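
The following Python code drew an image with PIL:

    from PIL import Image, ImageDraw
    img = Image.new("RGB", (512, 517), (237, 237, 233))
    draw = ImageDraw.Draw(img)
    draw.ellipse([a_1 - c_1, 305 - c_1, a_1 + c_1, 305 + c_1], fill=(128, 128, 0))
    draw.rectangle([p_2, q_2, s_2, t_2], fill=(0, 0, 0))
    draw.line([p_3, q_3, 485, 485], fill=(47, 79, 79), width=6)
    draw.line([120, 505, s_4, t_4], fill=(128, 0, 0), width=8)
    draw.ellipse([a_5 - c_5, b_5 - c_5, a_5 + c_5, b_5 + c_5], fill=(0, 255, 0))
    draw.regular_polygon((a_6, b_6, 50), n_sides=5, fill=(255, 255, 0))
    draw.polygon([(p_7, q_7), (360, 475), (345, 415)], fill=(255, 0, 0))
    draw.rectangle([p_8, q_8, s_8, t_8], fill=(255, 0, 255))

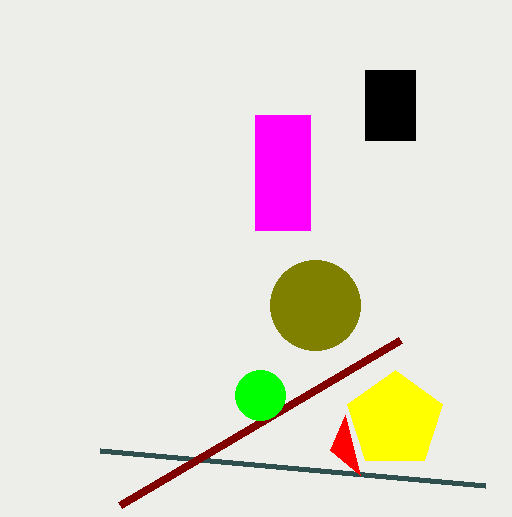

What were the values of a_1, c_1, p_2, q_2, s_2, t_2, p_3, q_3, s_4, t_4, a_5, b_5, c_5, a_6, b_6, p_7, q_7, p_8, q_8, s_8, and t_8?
a_1 = 315, c_1 = 45, p_2 = 365, q_2 = 70, s_2 = 415, t_2 = 140, p_3 = 100, q_3 = 450, s_4 = 400, t_4 = 340, a_5 = 260, b_5 = 395, c_5 = 25, a_6 = 395, b_6 = 420, p_7 = 330, q_7 = 450, p_8 = 255, q_8 = 115, s_8 = 310, t_8 = 230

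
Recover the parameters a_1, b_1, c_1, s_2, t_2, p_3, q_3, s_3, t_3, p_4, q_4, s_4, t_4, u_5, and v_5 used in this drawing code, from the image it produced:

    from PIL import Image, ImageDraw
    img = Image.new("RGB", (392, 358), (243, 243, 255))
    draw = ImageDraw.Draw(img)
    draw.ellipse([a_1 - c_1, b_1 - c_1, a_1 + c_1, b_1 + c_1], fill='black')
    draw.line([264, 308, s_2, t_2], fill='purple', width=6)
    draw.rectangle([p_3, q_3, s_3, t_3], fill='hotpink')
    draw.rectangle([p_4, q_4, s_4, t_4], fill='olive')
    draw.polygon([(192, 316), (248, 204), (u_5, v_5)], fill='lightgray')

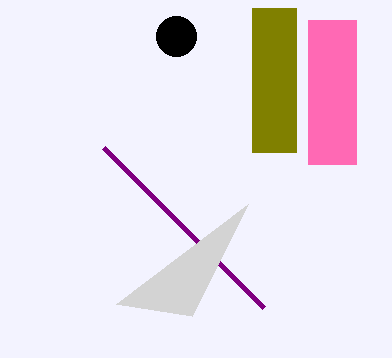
a_1 = 176; b_1 = 36; c_1 = 20; s_2 = 104; t_2 = 148; p_3 = 308; q_3 = 20; s_3 = 356; t_3 = 164; p_4 = 252; q_4 = 8; s_4 = 296; t_4 = 152; u_5 = 116; v_5 = 304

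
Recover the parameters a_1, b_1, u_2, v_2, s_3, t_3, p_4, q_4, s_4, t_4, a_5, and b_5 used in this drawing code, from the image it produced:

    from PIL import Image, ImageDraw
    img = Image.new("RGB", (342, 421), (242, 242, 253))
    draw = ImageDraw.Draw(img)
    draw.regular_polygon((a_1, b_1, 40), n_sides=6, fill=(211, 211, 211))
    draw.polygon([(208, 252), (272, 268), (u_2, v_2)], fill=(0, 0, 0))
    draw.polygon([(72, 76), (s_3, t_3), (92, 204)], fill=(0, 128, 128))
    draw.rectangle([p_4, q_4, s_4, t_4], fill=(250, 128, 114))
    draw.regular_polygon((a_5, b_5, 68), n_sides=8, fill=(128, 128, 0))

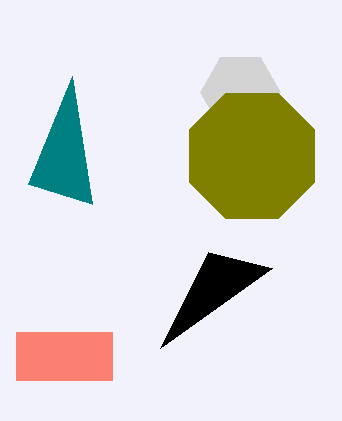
a_1 = 240; b_1 = 92; u_2 = 160; v_2 = 348; s_3 = 28; t_3 = 184; p_4 = 16; q_4 = 332; s_4 = 112; t_4 = 380; a_5 = 252; b_5 = 156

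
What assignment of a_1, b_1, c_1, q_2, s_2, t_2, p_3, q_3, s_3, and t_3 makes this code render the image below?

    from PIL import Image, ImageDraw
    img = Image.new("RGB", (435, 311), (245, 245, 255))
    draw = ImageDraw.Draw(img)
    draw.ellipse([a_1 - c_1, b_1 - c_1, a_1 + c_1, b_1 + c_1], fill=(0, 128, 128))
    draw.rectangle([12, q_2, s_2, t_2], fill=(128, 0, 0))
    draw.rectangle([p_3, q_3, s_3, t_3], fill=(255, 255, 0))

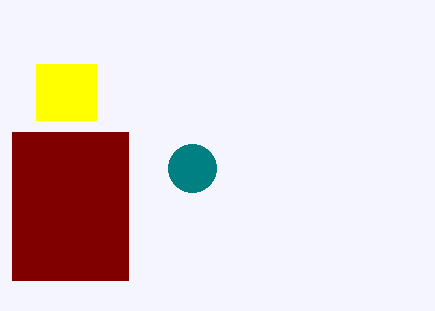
a_1 = 192, b_1 = 168, c_1 = 24, q_2 = 132, s_2 = 128, t_2 = 280, p_3 = 36, q_3 = 64, s_3 = 96, t_3 = 120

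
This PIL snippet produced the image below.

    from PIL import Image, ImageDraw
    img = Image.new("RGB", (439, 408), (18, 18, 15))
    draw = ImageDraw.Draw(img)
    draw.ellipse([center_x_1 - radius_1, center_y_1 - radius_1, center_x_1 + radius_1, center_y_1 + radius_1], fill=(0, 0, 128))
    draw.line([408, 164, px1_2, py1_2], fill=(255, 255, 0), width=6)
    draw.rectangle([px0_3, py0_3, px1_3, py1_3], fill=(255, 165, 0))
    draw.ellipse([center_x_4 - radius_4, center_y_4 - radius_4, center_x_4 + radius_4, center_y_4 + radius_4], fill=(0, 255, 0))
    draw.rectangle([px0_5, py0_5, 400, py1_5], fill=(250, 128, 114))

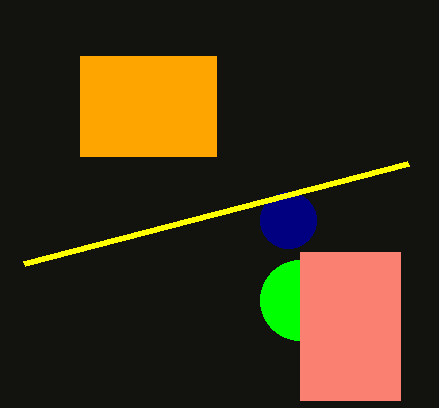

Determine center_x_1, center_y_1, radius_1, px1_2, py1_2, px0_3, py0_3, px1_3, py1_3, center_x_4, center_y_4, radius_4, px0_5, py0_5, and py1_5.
center_x_1 = 288
center_y_1 = 220
radius_1 = 28
px1_2 = 24
py1_2 = 264
px0_3 = 80
py0_3 = 56
px1_3 = 216
py1_3 = 156
center_x_4 = 300
center_y_4 = 300
radius_4 = 40
px0_5 = 300
py0_5 = 252
py1_5 = 400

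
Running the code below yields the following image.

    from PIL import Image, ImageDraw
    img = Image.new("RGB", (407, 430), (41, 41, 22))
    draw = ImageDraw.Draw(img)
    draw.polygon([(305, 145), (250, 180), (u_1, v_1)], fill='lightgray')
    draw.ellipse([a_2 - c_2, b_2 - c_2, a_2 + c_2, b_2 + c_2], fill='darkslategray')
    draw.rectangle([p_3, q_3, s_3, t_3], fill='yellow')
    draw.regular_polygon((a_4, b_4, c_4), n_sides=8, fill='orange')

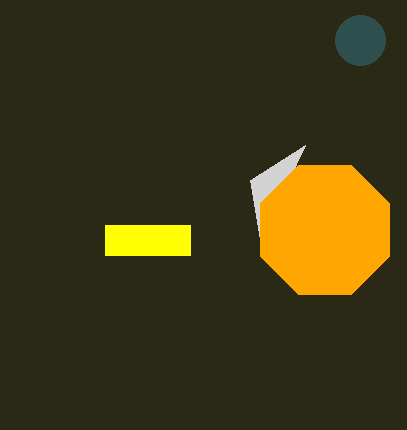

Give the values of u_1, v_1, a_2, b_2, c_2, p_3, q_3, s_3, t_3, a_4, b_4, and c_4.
u_1 = 260
v_1 = 240
a_2 = 360
b_2 = 40
c_2 = 25
p_3 = 105
q_3 = 225
s_3 = 190
t_3 = 255
a_4 = 325
b_4 = 230
c_4 = 70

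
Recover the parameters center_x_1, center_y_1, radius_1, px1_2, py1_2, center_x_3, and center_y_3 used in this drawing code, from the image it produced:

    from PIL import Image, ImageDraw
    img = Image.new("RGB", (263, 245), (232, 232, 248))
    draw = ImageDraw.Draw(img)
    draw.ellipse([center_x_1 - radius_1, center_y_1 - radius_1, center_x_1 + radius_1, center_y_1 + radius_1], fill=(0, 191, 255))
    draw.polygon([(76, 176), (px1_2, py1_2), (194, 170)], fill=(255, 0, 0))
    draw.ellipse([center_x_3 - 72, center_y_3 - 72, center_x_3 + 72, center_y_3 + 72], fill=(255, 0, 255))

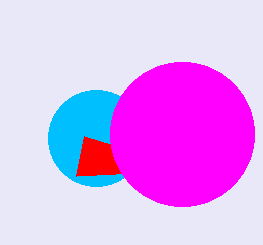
center_x_1 = 96
center_y_1 = 138
radius_1 = 48
px1_2 = 84
py1_2 = 136
center_x_3 = 182
center_y_3 = 134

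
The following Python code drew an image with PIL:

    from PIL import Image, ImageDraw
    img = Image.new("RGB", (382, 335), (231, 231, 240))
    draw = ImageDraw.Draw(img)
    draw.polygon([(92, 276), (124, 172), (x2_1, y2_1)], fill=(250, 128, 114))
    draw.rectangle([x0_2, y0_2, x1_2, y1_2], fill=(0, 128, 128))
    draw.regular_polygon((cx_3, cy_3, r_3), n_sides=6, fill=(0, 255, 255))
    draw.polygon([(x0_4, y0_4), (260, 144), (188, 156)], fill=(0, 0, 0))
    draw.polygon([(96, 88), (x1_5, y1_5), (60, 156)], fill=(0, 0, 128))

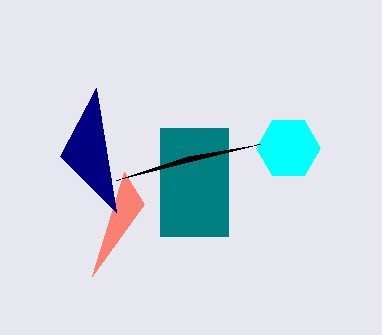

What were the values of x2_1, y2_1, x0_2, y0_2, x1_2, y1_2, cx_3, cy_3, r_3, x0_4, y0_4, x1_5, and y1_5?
x2_1 = 144; y2_1 = 204; x0_2 = 160; y0_2 = 128; x1_2 = 228; y1_2 = 236; cx_3 = 288; cy_3 = 148; r_3 = 32; x0_4 = 116; y0_4 = 180; x1_5 = 116; y1_5 = 212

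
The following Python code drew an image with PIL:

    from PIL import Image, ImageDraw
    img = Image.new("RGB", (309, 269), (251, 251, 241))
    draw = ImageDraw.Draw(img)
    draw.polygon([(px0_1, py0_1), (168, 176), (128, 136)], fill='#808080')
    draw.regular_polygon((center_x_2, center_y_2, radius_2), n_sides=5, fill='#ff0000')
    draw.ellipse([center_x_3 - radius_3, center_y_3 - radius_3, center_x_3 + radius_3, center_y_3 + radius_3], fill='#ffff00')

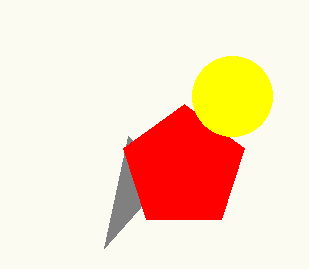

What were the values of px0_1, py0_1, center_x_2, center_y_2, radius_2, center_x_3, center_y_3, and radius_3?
px0_1 = 104; py0_1 = 248; center_x_2 = 184; center_y_2 = 168; radius_2 = 64; center_x_3 = 232; center_y_3 = 96; radius_3 = 40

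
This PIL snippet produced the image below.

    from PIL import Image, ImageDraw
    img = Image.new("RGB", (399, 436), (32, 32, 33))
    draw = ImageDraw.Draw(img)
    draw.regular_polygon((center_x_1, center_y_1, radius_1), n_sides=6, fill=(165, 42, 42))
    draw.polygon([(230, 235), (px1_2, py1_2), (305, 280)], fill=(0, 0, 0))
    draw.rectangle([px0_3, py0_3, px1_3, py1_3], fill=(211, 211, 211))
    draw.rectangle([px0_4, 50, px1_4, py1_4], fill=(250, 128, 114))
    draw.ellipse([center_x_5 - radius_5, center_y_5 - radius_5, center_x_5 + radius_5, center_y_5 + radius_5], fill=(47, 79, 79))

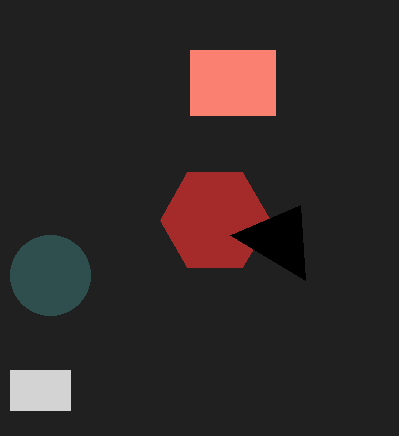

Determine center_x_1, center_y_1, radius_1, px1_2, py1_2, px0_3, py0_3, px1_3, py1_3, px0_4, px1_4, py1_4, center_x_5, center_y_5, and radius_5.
center_x_1 = 215; center_y_1 = 220; radius_1 = 55; px1_2 = 300; py1_2 = 205; px0_3 = 10; py0_3 = 370; px1_3 = 70; py1_3 = 410; px0_4 = 190; px1_4 = 275; py1_4 = 115; center_x_5 = 50; center_y_5 = 275; radius_5 = 40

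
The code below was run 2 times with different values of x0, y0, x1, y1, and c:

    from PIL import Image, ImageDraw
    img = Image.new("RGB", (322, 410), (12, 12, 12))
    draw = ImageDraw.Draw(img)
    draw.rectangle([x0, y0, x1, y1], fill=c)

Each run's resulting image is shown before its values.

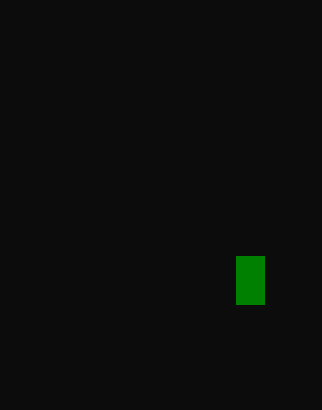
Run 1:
x0 = 236
y0 = 256
x1 = 264
y1 = 304
c = 'green'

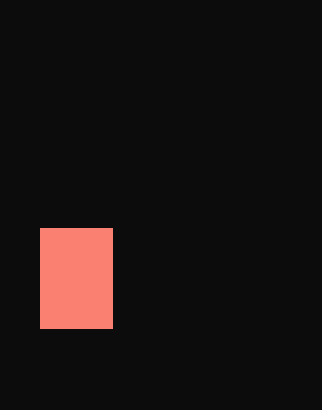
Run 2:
x0 = 40, y0 = 228, x1 = 112, y1 = 328, c = 'salmon'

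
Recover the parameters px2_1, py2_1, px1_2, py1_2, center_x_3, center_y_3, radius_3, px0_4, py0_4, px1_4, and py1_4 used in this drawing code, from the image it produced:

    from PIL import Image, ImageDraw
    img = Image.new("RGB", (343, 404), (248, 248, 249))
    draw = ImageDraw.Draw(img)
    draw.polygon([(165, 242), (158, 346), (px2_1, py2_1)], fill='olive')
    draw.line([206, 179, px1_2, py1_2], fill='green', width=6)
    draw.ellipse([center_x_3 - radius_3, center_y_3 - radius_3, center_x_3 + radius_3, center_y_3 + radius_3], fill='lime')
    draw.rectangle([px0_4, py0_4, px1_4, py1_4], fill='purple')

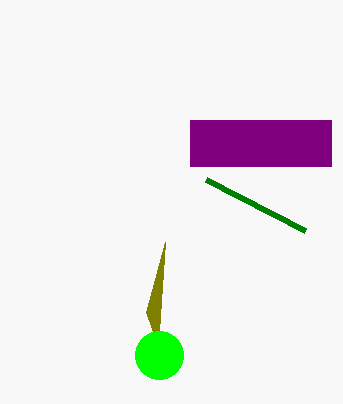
px2_1 = 146; py2_1 = 312; px1_2 = 305; py1_2 = 230; center_x_3 = 159; center_y_3 = 355; radius_3 = 24; px0_4 = 190; py0_4 = 120; px1_4 = 331; py1_4 = 166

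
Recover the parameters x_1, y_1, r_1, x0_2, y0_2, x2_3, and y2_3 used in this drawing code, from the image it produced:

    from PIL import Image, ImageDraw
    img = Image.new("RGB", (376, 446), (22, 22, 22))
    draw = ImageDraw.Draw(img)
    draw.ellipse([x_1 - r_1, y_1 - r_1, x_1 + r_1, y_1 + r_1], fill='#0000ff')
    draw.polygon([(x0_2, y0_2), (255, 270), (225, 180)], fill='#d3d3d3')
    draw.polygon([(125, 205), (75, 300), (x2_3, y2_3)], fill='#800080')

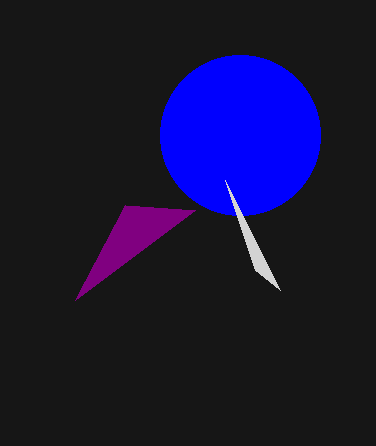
x_1 = 240; y_1 = 135; r_1 = 80; x0_2 = 280; y0_2 = 290; x2_3 = 195; y2_3 = 210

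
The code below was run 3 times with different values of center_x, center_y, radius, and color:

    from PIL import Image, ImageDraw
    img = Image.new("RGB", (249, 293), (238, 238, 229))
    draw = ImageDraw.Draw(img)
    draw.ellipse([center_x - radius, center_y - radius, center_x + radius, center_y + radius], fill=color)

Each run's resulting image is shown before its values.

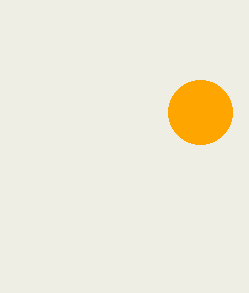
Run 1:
center_x = 200; center_y = 112; radius = 32; color = 'orange'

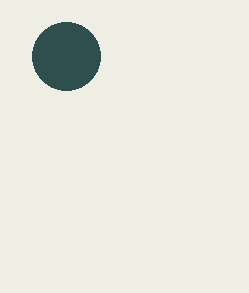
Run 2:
center_x = 66; center_y = 56; radius = 34; color = 'darkslategray'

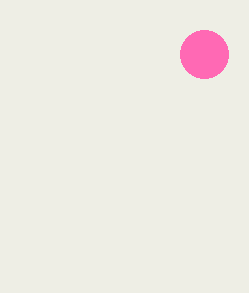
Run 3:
center_x = 204, center_y = 54, radius = 24, color = 'hotpink'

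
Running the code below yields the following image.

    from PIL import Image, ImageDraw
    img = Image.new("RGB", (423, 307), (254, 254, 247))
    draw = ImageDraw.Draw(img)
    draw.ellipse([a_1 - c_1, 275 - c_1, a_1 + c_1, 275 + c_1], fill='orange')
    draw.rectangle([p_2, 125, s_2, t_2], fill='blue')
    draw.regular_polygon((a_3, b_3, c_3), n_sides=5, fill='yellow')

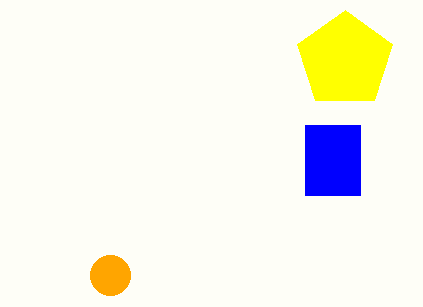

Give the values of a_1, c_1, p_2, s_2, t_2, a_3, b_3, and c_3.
a_1 = 110, c_1 = 20, p_2 = 305, s_2 = 360, t_2 = 195, a_3 = 345, b_3 = 60, c_3 = 50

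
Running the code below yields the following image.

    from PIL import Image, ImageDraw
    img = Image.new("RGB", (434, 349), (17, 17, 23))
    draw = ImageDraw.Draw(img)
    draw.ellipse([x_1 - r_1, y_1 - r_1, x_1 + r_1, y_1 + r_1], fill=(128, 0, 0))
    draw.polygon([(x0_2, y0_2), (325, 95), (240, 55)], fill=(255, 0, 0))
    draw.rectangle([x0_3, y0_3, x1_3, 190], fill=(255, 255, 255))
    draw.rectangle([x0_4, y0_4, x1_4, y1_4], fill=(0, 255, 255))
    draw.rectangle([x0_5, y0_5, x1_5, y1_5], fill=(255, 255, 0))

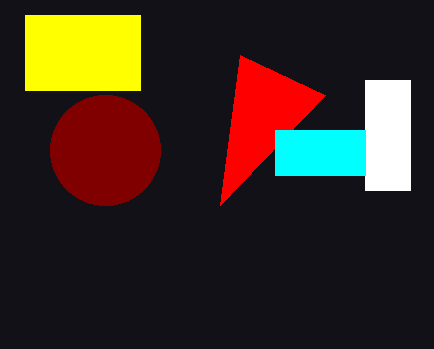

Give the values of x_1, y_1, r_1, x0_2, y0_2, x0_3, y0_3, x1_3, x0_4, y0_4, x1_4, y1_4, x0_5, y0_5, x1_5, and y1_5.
x_1 = 105; y_1 = 150; r_1 = 55; x0_2 = 220; y0_2 = 205; x0_3 = 365; y0_3 = 80; x1_3 = 410; x0_4 = 275; y0_4 = 130; x1_4 = 365; y1_4 = 175; x0_5 = 25; y0_5 = 15; x1_5 = 140; y1_5 = 90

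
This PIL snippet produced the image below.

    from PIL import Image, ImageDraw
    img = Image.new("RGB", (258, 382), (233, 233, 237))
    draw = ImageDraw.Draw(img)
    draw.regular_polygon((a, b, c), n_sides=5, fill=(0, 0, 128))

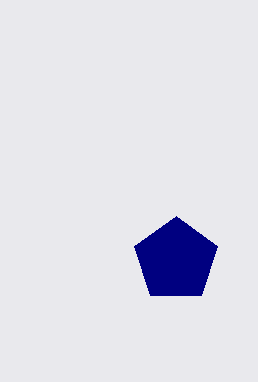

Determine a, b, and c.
a = 176
b = 260
c = 44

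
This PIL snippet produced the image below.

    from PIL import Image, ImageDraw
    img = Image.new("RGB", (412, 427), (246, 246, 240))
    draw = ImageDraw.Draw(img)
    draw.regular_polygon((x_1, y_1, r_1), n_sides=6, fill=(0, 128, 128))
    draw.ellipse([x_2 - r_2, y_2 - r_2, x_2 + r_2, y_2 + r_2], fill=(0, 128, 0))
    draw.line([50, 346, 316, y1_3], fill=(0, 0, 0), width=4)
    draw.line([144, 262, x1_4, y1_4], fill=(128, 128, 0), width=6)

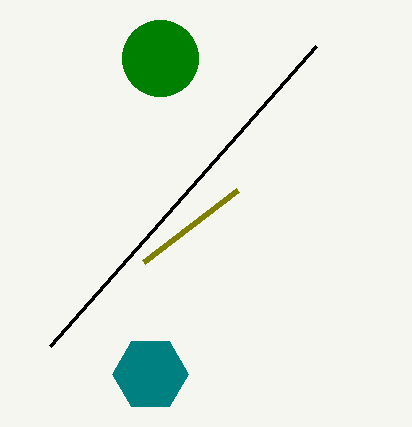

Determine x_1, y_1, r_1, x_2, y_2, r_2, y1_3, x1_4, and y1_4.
x_1 = 150
y_1 = 374
r_1 = 38
x_2 = 160
y_2 = 58
r_2 = 38
y1_3 = 46
x1_4 = 238
y1_4 = 190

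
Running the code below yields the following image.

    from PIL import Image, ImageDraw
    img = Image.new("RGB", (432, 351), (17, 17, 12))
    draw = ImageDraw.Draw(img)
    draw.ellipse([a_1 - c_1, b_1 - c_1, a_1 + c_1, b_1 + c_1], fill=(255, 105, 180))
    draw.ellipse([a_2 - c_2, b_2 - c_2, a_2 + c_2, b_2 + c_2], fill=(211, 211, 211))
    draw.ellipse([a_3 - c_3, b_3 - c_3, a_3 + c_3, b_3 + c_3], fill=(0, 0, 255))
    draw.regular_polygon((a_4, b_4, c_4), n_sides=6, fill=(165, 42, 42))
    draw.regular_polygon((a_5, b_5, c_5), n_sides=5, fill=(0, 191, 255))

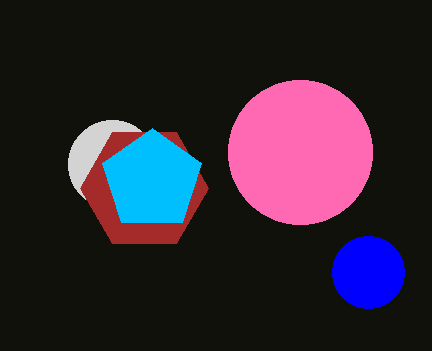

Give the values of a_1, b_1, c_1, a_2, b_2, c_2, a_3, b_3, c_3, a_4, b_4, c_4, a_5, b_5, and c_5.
a_1 = 300
b_1 = 152
c_1 = 72
a_2 = 112
b_2 = 164
c_2 = 44
a_3 = 368
b_3 = 272
c_3 = 36
a_4 = 144
b_4 = 188
c_4 = 64
a_5 = 152
b_5 = 180
c_5 = 52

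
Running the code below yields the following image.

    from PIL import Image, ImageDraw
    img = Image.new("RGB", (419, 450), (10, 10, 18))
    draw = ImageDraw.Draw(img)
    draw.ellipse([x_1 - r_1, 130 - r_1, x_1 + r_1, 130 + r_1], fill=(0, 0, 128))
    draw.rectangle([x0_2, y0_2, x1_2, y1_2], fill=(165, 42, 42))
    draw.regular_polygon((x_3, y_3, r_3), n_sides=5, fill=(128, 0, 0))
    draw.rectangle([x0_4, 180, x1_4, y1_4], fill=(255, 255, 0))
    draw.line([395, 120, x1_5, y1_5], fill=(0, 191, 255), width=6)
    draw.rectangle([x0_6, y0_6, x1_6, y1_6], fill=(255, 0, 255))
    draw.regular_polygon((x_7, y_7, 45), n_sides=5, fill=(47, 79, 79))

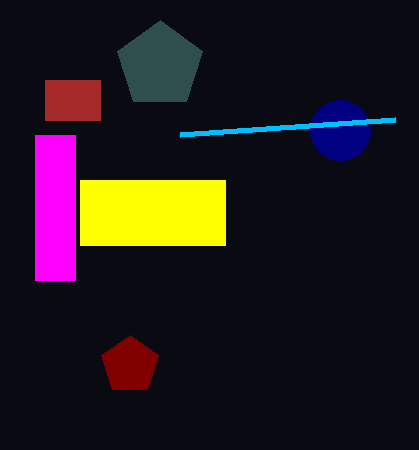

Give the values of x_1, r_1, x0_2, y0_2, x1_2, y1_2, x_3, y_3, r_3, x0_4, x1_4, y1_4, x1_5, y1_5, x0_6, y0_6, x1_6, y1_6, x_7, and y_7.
x_1 = 340; r_1 = 30; x0_2 = 45; y0_2 = 80; x1_2 = 100; y1_2 = 120; x_3 = 130; y_3 = 365; r_3 = 30; x0_4 = 80; x1_4 = 225; y1_4 = 245; x1_5 = 180; y1_5 = 135; x0_6 = 35; y0_6 = 135; x1_6 = 75; y1_6 = 280; x_7 = 160; y_7 = 65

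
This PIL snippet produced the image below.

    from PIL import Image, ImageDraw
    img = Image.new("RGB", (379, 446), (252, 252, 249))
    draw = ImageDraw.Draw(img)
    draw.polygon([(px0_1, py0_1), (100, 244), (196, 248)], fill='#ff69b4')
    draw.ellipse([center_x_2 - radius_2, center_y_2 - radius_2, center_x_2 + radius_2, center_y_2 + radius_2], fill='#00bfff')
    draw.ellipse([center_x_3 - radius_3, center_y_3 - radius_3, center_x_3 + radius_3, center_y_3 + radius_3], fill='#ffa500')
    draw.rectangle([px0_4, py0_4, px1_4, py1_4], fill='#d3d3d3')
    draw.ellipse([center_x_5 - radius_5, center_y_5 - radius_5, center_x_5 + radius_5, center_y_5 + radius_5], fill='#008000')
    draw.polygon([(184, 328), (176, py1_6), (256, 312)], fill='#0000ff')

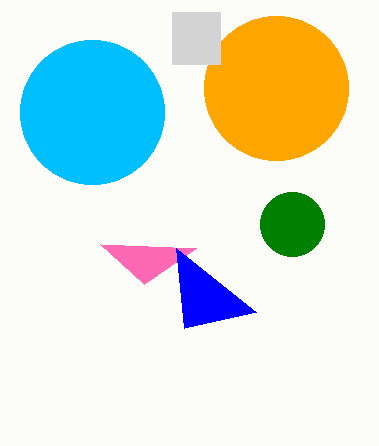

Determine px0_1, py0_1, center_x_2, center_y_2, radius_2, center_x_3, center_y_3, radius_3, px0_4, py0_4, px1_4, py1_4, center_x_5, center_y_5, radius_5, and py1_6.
px0_1 = 144, py0_1 = 284, center_x_2 = 92, center_y_2 = 112, radius_2 = 72, center_x_3 = 276, center_y_3 = 88, radius_3 = 72, px0_4 = 172, py0_4 = 12, px1_4 = 220, py1_4 = 64, center_x_5 = 292, center_y_5 = 224, radius_5 = 32, py1_6 = 248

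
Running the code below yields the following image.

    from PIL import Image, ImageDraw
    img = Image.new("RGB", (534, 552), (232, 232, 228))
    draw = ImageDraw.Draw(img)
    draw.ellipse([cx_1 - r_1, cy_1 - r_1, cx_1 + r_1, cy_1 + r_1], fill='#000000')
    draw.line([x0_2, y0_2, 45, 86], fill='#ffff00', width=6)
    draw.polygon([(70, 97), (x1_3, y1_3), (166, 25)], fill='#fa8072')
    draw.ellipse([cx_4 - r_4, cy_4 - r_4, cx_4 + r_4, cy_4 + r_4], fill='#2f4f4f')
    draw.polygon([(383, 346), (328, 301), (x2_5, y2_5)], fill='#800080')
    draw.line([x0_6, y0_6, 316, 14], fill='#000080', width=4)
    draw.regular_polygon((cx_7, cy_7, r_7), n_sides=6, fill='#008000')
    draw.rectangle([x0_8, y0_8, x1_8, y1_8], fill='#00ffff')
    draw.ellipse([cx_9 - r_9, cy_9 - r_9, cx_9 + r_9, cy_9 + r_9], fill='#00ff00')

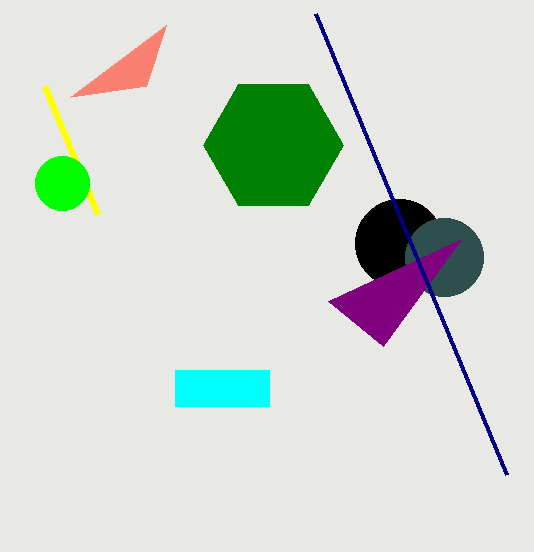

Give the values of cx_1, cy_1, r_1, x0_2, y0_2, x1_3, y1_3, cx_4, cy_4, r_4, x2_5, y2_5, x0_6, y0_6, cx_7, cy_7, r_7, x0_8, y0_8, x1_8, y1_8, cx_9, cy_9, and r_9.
cx_1 = 399; cy_1 = 243; r_1 = 44; x0_2 = 98; y0_2 = 214; x1_3 = 146; y1_3 = 86; cx_4 = 444; cy_4 = 257; r_4 = 39; x2_5 = 461; y2_5 = 239; x0_6 = 507; y0_6 = 475; cx_7 = 273; cy_7 = 145; r_7 = 70; x0_8 = 175; y0_8 = 370; x1_8 = 269; y1_8 = 406; cx_9 = 62; cy_9 = 183; r_9 = 27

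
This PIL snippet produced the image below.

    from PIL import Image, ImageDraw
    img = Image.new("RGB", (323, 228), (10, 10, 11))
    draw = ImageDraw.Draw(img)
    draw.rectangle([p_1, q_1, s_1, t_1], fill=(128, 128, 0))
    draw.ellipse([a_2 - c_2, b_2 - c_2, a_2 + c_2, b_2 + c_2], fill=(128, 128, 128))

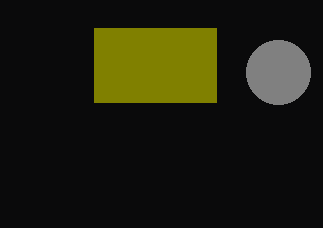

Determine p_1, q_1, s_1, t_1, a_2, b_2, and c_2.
p_1 = 94, q_1 = 28, s_1 = 216, t_1 = 102, a_2 = 278, b_2 = 72, c_2 = 32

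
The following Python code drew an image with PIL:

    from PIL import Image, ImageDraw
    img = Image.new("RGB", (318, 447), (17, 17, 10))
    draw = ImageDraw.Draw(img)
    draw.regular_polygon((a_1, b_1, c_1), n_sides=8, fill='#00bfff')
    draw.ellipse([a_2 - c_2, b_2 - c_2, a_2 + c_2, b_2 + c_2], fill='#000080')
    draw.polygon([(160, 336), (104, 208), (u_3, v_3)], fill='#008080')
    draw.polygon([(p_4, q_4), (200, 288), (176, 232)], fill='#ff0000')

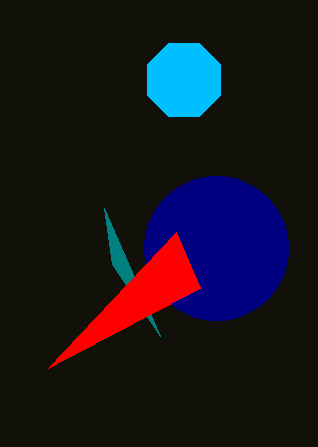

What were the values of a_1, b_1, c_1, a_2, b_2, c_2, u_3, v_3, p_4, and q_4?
a_1 = 184
b_1 = 80
c_1 = 40
a_2 = 216
b_2 = 248
c_2 = 72
u_3 = 112
v_3 = 264
p_4 = 48
q_4 = 368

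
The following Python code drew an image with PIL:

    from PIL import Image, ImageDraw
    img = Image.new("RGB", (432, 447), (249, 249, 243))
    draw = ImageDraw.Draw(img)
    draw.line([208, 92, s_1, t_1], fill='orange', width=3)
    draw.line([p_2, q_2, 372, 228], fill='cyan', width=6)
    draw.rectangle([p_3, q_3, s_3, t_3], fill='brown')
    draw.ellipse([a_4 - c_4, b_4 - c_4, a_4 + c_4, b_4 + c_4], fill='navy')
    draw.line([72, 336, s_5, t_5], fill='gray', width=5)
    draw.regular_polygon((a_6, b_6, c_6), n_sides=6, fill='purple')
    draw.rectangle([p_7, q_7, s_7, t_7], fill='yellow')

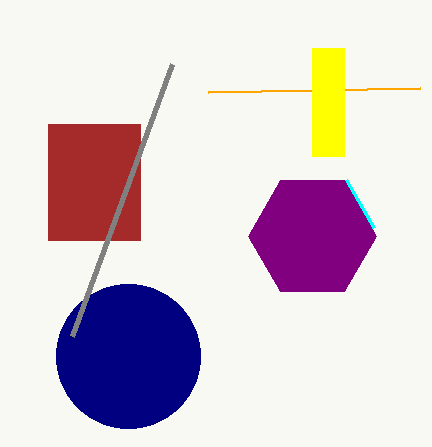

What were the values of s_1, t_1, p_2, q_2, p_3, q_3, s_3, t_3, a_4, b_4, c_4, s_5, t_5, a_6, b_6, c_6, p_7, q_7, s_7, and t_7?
s_1 = 420
t_1 = 88
p_2 = 344
q_2 = 180
p_3 = 48
q_3 = 124
s_3 = 140
t_3 = 240
a_4 = 128
b_4 = 356
c_4 = 72
s_5 = 172
t_5 = 64
a_6 = 312
b_6 = 236
c_6 = 64
p_7 = 312
q_7 = 48
s_7 = 344
t_7 = 156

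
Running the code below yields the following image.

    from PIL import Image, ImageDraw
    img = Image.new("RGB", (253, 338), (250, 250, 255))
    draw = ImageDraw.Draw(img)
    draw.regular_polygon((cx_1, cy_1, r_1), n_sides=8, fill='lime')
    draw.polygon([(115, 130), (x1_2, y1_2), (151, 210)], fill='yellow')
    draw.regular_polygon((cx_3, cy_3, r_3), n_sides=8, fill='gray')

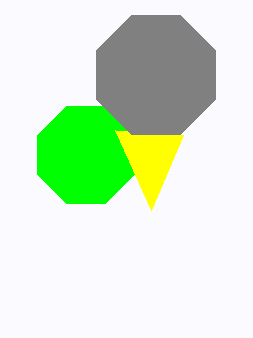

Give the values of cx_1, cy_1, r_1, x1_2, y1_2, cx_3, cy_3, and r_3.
cx_1 = 86
cy_1 = 155
r_1 = 52
x1_2 = 183
y1_2 = 135
cx_3 = 156
cy_3 = 75
r_3 = 64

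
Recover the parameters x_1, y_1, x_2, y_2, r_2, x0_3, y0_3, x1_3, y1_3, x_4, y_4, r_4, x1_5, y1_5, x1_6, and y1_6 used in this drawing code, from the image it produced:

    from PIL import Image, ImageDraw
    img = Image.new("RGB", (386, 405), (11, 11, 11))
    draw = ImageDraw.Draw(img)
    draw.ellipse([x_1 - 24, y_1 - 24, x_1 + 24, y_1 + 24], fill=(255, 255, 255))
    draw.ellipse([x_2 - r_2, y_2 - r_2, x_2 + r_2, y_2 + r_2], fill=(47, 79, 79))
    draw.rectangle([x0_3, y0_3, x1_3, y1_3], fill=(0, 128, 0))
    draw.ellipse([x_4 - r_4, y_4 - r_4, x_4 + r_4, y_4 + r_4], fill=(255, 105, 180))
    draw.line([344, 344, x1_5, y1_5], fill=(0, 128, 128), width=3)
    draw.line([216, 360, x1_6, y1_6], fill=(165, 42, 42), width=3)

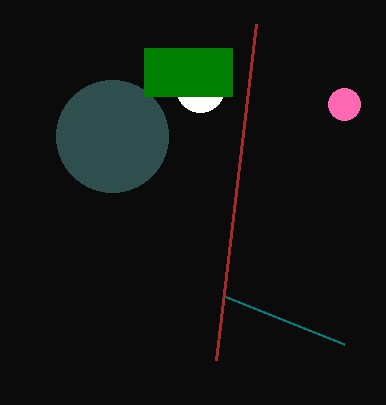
x_1 = 200; y_1 = 88; x_2 = 112; y_2 = 136; r_2 = 56; x0_3 = 144; y0_3 = 48; x1_3 = 232; y1_3 = 96; x_4 = 344; y_4 = 104; r_4 = 16; x1_5 = 224; y1_5 = 296; x1_6 = 256; y1_6 = 24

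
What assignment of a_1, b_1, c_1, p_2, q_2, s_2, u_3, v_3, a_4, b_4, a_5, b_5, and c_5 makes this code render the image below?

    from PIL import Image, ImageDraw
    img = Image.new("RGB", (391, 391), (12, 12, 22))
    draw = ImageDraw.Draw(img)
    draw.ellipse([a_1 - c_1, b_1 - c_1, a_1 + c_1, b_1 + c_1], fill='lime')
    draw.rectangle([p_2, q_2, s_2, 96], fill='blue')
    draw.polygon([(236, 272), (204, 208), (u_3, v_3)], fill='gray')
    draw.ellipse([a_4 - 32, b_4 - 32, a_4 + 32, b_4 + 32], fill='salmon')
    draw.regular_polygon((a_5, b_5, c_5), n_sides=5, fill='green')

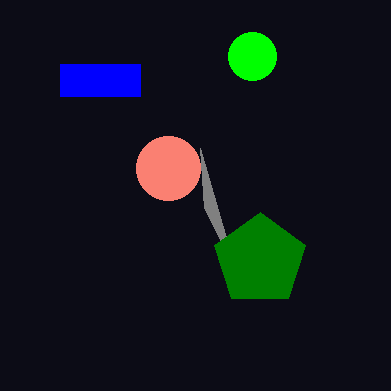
a_1 = 252, b_1 = 56, c_1 = 24, p_2 = 60, q_2 = 64, s_2 = 140, u_3 = 200, v_3 = 148, a_4 = 168, b_4 = 168, a_5 = 260, b_5 = 260, c_5 = 48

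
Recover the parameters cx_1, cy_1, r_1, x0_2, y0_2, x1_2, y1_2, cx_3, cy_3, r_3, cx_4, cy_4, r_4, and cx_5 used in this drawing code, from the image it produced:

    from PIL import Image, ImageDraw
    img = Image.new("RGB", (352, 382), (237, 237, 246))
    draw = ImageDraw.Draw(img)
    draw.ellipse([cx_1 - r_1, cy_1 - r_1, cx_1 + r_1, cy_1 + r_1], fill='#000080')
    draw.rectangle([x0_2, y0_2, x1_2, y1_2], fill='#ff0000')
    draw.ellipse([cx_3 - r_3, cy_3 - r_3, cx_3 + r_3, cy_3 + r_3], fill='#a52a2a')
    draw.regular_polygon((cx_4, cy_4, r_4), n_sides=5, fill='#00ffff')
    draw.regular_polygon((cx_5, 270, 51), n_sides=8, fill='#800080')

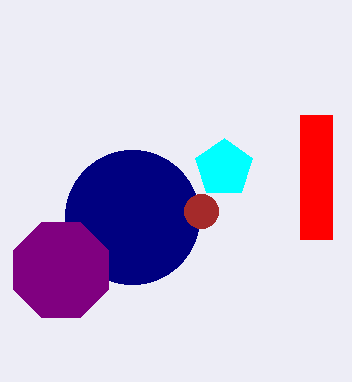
cx_1 = 132; cy_1 = 217; r_1 = 67; x0_2 = 300; y0_2 = 115; x1_2 = 332; y1_2 = 239; cx_3 = 201; cy_3 = 211; r_3 = 17; cx_4 = 224; cy_4 = 168; r_4 = 30; cx_5 = 61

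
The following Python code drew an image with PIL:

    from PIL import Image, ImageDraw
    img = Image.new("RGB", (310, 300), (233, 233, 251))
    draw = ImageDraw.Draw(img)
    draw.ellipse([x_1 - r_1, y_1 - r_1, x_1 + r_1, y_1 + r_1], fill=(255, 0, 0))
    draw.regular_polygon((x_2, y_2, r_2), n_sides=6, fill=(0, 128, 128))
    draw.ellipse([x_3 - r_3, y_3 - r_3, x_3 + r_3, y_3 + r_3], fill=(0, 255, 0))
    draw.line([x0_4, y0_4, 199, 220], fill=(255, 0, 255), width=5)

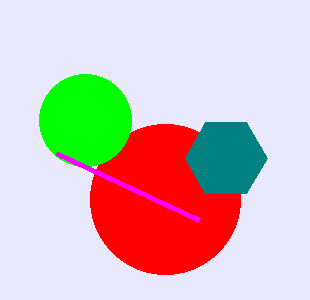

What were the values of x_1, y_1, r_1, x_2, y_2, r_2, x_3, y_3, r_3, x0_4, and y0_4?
x_1 = 165
y_1 = 199
r_1 = 75
x_2 = 226
y_2 = 158
r_2 = 41
x_3 = 85
y_3 = 120
r_3 = 46
x0_4 = 56
y0_4 = 153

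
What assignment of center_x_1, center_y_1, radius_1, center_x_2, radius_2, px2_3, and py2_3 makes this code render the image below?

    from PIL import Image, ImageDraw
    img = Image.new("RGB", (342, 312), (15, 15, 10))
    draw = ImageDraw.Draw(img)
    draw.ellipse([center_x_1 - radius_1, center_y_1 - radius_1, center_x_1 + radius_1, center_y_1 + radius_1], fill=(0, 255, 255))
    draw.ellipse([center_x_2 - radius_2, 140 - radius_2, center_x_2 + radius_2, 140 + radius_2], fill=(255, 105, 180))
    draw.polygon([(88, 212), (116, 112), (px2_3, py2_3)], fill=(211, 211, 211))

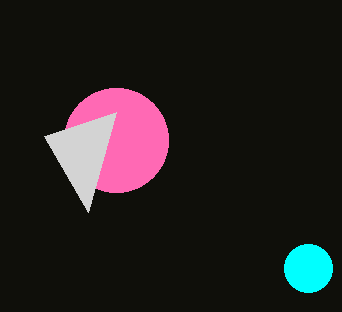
center_x_1 = 308; center_y_1 = 268; radius_1 = 24; center_x_2 = 116; radius_2 = 52; px2_3 = 44; py2_3 = 136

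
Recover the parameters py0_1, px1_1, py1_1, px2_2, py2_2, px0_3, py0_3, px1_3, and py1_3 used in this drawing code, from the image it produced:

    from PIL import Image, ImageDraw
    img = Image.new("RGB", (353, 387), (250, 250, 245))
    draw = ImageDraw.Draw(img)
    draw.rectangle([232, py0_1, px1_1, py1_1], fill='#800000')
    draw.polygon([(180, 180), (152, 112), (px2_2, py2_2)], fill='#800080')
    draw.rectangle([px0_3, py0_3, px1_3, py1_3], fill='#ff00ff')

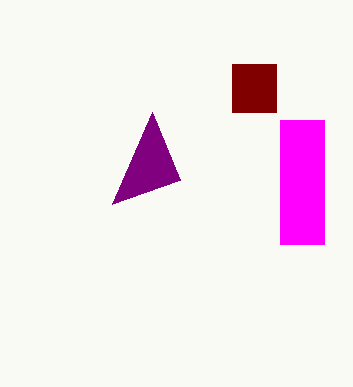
py0_1 = 64, px1_1 = 276, py1_1 = 112, px2_2 = 112, py2_2 = 204, px0_3 = 280, py0_3 = 120, px1_3 = 324, py1_3 = 244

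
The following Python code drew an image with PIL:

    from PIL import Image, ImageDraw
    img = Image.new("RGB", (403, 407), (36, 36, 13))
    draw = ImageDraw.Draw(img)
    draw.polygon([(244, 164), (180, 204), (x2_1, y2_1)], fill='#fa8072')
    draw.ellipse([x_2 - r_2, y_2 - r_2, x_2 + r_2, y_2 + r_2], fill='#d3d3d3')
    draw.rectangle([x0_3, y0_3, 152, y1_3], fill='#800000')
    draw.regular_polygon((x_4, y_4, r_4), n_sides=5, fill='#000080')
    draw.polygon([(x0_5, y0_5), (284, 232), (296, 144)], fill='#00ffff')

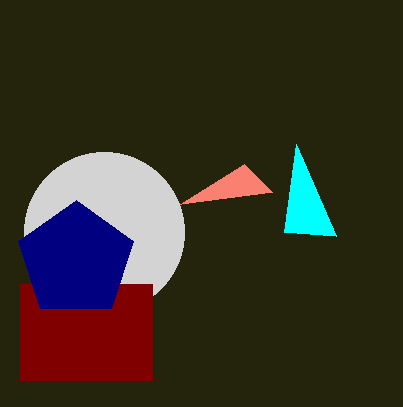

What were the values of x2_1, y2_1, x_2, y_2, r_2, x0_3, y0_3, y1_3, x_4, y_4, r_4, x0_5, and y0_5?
x2_1 = 272; y2_1 = 192; x_2 = 104; y_2 = 232; r_2 = 80; x0_3 = 20; y0_3 = 284; y1_3 = 380; x_4 = 76; y_4 = 260; r_4 = 60; x0_5 = 336; y0_5 = 236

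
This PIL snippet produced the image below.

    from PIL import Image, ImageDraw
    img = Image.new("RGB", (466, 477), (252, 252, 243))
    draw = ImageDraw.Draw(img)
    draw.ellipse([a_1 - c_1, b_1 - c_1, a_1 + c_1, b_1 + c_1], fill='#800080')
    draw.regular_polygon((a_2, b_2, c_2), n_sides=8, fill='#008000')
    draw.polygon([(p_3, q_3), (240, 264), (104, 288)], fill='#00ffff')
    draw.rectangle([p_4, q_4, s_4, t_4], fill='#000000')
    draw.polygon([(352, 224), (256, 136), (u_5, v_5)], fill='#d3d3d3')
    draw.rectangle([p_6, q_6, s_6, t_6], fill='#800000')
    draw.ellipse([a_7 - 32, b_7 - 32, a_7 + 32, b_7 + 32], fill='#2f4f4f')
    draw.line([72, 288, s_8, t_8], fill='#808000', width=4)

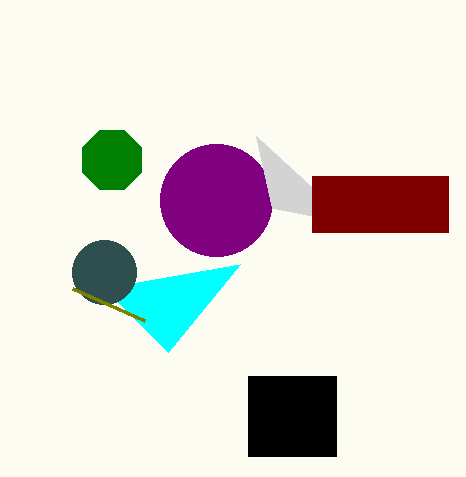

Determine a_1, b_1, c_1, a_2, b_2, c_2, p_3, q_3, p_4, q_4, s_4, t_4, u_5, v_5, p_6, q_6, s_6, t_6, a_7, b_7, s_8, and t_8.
a_1 = 216, b_1 = 200, c_1 = 56, a_2 = 112, b_2 = 160, c_2 = 32, p_3 = 168, q_3 = 352, p_4 = 248, q_4 = 376, s_4 = 336, t_4 = 456, u_5 = 272, v_5 = 208, p_6 = 312, q_6 = 176, s_6 = 448, t_6 = 232, a_7 = 104, b_7 = 272, s_8 = 144, t_8 = 320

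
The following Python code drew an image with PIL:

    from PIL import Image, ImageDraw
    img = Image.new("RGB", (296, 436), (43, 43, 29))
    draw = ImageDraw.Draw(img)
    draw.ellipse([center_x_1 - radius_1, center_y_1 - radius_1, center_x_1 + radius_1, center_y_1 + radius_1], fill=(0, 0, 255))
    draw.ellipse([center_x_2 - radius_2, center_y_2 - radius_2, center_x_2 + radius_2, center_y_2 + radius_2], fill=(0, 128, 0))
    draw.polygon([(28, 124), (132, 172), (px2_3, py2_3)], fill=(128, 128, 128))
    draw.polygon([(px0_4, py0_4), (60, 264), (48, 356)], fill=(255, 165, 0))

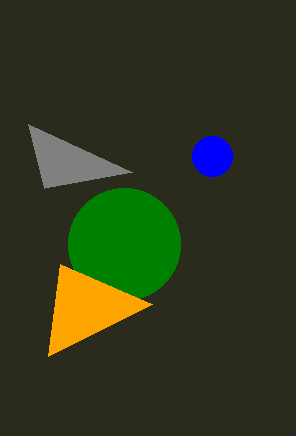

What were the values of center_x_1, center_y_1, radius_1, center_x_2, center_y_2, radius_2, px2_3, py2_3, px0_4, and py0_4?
center_x_1 = 212, center_y_1 = 156, radius_1 = 20, center_x_2 = 124, center_y_2 = 244, radius_2 = 56, px2_3 = 44, py2_3 = 188, px0_4 = 152, py0_4 = 304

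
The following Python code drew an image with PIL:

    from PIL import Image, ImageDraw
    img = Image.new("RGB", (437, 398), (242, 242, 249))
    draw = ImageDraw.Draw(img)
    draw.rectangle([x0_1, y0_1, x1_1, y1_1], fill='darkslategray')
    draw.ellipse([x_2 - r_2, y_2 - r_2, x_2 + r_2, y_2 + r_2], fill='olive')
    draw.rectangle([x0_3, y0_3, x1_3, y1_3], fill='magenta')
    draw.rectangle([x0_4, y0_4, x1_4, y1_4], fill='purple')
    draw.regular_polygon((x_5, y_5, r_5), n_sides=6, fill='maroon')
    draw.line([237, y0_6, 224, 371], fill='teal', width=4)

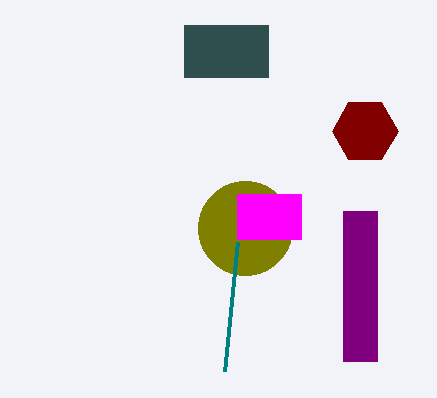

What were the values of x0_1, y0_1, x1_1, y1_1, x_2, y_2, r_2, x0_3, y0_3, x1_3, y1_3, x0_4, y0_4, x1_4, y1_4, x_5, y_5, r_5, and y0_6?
x0_1 = 184, y0_1 = 25, x1_1 = 268, y1_1 = 77, x_2 = 245, y_2 = 228, r_2 = 47, x0_3 = 237, y0_3 = 194, x1_3 = 301, y1_3 = 239, x0_4 = 343, y0_4 = 211, x1_4 = 377, y1_4 = 361, x_5 = 365, y_5 = 131, r_5 = 33, y0_6 = 242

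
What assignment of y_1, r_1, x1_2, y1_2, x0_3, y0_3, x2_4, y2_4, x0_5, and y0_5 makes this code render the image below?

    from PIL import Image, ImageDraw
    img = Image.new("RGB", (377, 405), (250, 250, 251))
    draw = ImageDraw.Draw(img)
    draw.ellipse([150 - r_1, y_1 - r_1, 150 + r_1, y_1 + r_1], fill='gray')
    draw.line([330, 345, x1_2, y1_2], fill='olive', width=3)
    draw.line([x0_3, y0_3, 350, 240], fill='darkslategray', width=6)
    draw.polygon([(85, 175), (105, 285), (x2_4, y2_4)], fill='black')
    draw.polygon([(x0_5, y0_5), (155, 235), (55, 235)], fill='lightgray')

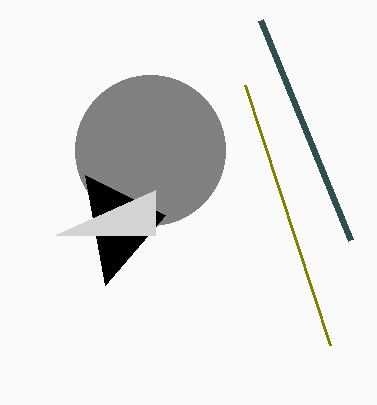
y_1 = 150
r_1 = 75
x1_2 = 245
y1_2 = 85
x0_3 = 260
y0_3 = 20
x2_4 = 165
y2_4 = 215
x0_5 = 155
y0_5 = 190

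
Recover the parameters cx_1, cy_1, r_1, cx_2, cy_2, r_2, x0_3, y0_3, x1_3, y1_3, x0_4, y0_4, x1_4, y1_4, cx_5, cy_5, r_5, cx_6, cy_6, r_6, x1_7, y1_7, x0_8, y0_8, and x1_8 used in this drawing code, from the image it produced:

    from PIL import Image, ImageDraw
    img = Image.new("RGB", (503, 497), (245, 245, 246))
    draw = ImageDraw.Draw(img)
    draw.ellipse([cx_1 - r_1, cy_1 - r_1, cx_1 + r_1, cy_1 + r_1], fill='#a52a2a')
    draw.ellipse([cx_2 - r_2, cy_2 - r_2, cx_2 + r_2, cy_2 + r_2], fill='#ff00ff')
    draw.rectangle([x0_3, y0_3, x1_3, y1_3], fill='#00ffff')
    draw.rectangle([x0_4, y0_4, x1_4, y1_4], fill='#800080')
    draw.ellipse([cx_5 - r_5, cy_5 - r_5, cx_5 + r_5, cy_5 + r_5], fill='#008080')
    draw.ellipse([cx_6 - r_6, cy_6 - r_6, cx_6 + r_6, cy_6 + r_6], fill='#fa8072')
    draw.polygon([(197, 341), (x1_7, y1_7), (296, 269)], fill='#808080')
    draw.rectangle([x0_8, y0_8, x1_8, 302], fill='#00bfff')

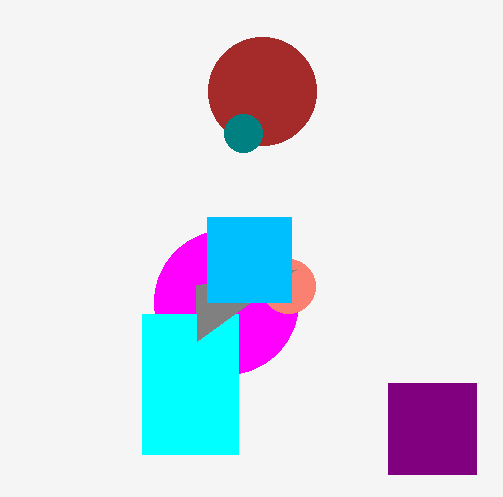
cx_1 = 262
cy_1 = 91
r_1 = 54
cx_2 = 226
cy_2 = 302
r_2 = 72
x0_3 = 142
y0_3 = 314
x1_3 = 238
y1_3 = 454
x0_4 = 388
y0_4 = 383
x1_4 = 476
y1_4 = 474
cx_5 = 243
cy_5 = 133
r_5 = 19
cx_6 = 288
cy_6 = 286
r_6 = 27
x1_7 = 196
y1_7 = 285
x0_8 = 207
y0_8 = 217
x1_8 = 291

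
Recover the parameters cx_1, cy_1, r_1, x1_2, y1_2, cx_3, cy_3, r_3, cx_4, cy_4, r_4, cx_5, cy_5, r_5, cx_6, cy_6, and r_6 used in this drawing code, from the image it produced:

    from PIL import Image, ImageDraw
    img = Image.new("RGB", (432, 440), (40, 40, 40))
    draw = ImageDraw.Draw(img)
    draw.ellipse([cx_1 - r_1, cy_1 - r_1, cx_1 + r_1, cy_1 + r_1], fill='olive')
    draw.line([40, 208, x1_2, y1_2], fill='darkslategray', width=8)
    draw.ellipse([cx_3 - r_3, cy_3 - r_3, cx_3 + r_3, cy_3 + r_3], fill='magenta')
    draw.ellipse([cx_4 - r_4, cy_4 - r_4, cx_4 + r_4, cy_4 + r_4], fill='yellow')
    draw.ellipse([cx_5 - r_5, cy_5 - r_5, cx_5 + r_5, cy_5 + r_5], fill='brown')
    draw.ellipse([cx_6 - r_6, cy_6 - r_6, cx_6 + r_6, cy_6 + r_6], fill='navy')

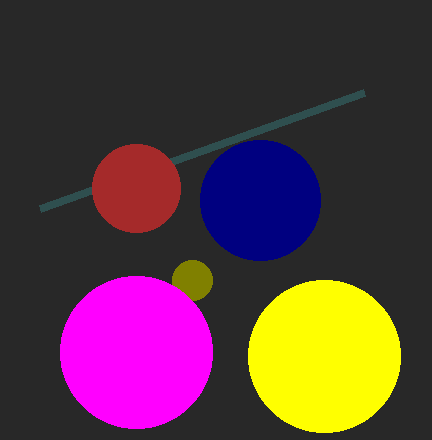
cx_1 = 192, cy_1 = 280, r_1 = 20, x1_2 = 364, y1_2 = 92, cx_3 = 136, cy_3 = 352, r_3 = 76, cx_4 = 324, cy_4 = 356, r_4 = 76, cx_5 = 136, cy_5 = 188, r_5 = 44, cx_6 = 260, cy_6 = 200, r_6 = 60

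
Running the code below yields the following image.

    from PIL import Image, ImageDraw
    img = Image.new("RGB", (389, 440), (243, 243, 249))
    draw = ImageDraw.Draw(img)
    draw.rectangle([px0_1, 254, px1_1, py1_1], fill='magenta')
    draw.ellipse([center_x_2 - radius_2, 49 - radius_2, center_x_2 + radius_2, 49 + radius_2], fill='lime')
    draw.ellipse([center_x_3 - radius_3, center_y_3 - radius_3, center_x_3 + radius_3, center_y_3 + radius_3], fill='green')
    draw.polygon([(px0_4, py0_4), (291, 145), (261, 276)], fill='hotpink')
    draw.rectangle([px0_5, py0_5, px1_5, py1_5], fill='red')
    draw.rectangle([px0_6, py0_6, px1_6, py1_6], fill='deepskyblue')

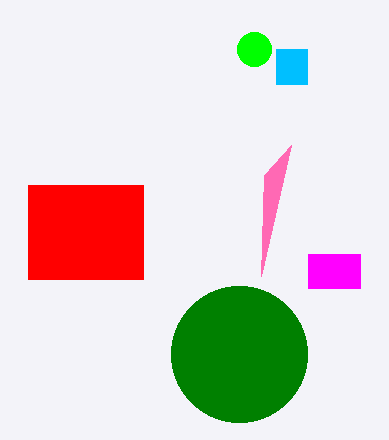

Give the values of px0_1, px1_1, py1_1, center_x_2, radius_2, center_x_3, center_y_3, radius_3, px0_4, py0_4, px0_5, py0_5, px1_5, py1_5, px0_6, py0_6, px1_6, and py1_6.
px0_1 = 308, px1_1 = 360, py1_1 = 288, center_x_2 = 254, radius_2 = 17, center_x_3 = 239, center_y_3 = 354, radius_3 = 68, px0_4 = 264, py0_4 = 175, px0_5 = 28, py0_5 = 185, px1_5 = 143, py1_5 = 279, px0_6 = 276, py0_6 = 49, px1_6 = 307, py1_6 = 84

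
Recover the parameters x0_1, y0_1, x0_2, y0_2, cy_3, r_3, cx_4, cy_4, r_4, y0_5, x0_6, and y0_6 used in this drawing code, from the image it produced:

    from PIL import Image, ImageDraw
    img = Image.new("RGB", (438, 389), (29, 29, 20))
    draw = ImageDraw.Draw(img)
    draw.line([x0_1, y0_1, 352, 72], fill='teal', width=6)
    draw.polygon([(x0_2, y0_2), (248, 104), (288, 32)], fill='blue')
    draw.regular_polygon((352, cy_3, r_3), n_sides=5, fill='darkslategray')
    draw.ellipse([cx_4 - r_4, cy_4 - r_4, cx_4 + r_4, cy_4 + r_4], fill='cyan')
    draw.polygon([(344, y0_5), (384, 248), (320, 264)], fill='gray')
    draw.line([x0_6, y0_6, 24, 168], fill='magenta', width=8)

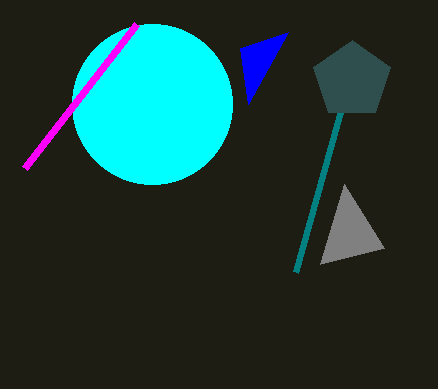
x0_1 = 296; y0_1 = 272; x0_2 = 240; y0_2 = 48; cy_3 = 80; r_3 = 40; cx_4 = 152; cy_4 = 104; r_4 = 80; y0_5 = 184; x0_6 = 136; y0_6 = 24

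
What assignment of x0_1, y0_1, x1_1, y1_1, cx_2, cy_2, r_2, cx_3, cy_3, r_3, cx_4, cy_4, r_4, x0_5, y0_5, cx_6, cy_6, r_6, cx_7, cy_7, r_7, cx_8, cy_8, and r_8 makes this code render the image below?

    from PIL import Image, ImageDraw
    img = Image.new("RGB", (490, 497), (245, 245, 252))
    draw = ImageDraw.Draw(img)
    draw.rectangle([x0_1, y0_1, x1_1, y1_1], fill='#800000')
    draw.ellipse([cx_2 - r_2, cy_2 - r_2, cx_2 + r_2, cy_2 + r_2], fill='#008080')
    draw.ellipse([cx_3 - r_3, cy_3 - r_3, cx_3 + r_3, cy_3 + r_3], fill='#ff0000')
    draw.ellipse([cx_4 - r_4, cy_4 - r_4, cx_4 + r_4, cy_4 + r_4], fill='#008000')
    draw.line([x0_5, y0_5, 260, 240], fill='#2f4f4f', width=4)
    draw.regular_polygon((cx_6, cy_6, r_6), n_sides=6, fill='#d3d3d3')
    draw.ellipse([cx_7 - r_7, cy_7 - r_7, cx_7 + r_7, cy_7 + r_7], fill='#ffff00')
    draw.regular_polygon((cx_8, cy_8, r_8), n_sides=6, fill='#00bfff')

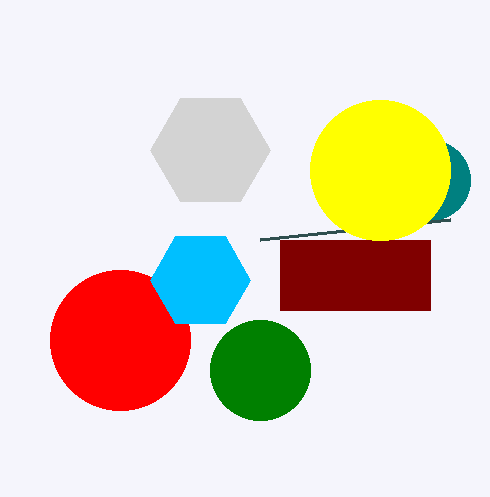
x0_1 = 280; y0_1 = 240; x1_1 = 430; y1_1 = 310; cx_2 = 430; cy_2 = 180; r_2 = 40; cx_3 = 120; cy_3 = 340; r_3 = 70; cx_4 = 260; cy_4 = 370; r_4 = 50; x0_5 = 450; y0_5 = 220; cx_6 = 210; cy_6 = 150; r_6 = 60; cx_7 = 380; cy_7 = 170; r_7 = 70; cx_8 = 200; cy_8 = 280; r_8 = 50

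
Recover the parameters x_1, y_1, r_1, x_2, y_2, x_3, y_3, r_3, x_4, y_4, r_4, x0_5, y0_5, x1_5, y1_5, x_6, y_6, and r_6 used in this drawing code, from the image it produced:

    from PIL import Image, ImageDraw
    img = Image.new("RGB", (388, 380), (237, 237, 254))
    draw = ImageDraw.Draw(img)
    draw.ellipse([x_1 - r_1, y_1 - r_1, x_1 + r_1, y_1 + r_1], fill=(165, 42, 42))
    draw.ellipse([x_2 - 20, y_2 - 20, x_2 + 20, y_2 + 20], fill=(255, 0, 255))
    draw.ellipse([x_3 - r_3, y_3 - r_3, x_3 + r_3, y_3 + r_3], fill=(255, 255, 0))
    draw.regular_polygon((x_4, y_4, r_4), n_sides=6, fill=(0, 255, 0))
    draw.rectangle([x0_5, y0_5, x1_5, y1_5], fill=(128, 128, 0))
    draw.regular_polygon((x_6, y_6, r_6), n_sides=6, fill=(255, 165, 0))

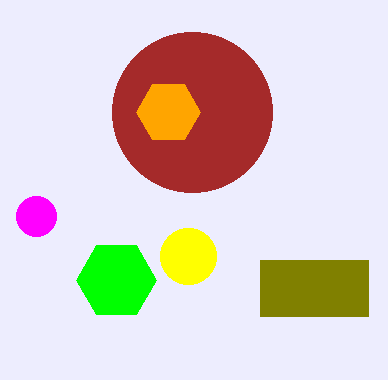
x_1 = 192; y_1 = 112; r_1 = 80; x_2 = 36; y_2 = 216; x_3 = 188; y_3 = 256; r_3 = 28; x_4 = 116; y_4 = 280; r_4 = 40; x0_5 = 260; y0_5 = 260; x1_5 = 368; y1_5 = 316; x_6 = 168; y_6 = 112; r_6 = 32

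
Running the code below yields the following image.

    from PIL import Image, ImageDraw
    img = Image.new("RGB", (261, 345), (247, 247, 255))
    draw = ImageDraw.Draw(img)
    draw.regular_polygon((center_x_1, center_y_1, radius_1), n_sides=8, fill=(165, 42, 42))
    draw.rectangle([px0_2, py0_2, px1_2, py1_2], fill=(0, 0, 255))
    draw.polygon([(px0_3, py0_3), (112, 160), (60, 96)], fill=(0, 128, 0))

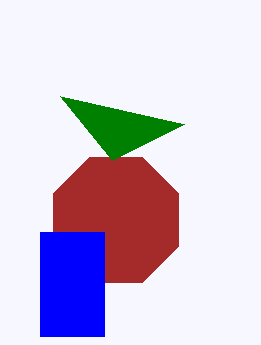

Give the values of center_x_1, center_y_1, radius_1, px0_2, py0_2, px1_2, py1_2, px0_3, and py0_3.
center_x_1 = 116; center_y_1 = 220; radius_1 = 68; px0_2 = 40; py0_2 = 232; px1_2 = 104; py1_2 = 336; px0_3 = 184; py0_3 = 124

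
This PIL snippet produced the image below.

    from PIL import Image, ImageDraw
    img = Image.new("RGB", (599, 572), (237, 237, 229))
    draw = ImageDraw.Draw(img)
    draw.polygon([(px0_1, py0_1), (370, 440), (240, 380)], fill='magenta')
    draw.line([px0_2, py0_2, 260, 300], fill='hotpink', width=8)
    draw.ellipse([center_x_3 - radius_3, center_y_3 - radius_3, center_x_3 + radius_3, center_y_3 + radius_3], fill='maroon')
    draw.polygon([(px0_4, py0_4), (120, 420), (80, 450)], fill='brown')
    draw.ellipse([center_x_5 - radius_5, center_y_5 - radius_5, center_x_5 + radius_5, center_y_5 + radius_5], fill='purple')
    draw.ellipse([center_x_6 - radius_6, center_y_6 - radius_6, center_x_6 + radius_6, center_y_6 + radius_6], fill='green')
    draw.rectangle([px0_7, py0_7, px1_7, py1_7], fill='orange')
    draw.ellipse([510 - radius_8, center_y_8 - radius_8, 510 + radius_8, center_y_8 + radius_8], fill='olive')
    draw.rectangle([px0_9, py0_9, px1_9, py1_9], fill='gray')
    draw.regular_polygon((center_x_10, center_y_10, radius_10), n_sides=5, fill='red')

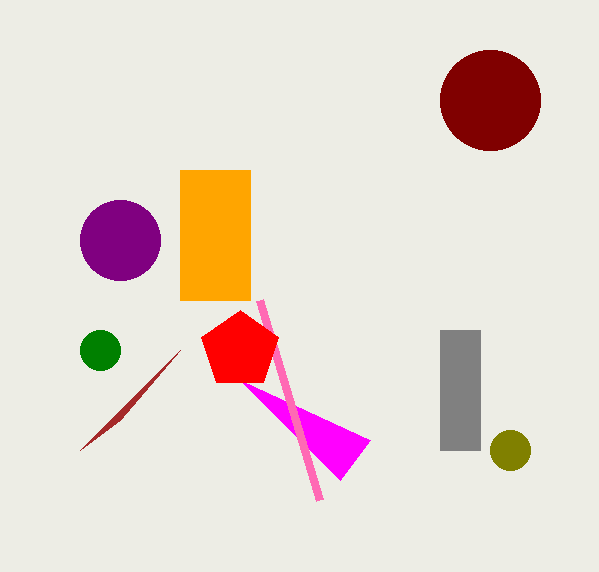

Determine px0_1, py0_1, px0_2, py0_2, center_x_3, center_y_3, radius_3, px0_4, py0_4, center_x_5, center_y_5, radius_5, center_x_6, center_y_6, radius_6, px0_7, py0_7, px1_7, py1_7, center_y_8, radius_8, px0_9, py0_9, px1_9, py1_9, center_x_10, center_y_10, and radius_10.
px0_1 = 340
py0_1 = 480
px0_2 = 320
py0_2 = 500
center_x_3 = 490
center_y_3 = 100
radius_3 = 50
px0_4 = 180
py0_4 = 350
center_x_5 = 120
center_y_5 = 240
radius_5 = 40
center_x_6 = 100
center_y_6 = 350
radius_6 = 20
px0_7 = 180
py0_7 = 170
px1_7 = 250
py1_7 = 300
center_y_8 = 450
radius_8 = 20
px0_9 = 440
py0_9 = 330
px1_9 = 480
py1_9 = 450
center_x_10 = 240
center_y_10 = 350
radius_10 = 40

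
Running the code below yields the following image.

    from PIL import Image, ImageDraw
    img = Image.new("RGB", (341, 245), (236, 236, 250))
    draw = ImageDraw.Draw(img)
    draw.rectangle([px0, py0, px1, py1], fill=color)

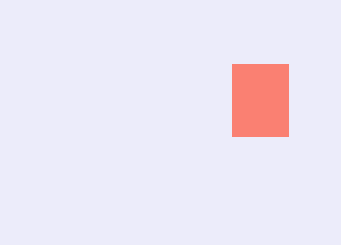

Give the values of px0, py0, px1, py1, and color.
px0 = 232, py0 = 64, px1 = 288, py1 = 136, color = 'salmon'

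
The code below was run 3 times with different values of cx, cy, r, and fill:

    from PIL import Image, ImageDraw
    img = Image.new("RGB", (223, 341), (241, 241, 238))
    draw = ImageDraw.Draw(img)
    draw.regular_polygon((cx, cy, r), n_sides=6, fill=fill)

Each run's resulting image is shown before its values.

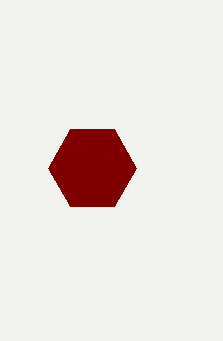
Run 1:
cx = 92
cy = 168
r = 44
fill = 'maroon'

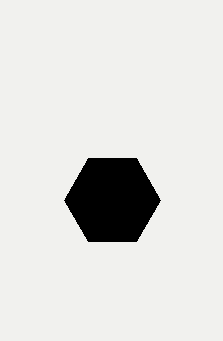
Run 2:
cx = 112
cy = 200
r = 48
fill = 'black'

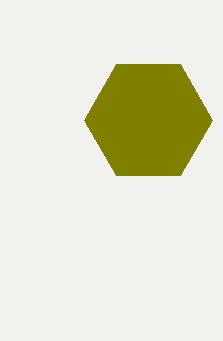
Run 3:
cx = 148; cy = 120; r = 64; fill = 'olive'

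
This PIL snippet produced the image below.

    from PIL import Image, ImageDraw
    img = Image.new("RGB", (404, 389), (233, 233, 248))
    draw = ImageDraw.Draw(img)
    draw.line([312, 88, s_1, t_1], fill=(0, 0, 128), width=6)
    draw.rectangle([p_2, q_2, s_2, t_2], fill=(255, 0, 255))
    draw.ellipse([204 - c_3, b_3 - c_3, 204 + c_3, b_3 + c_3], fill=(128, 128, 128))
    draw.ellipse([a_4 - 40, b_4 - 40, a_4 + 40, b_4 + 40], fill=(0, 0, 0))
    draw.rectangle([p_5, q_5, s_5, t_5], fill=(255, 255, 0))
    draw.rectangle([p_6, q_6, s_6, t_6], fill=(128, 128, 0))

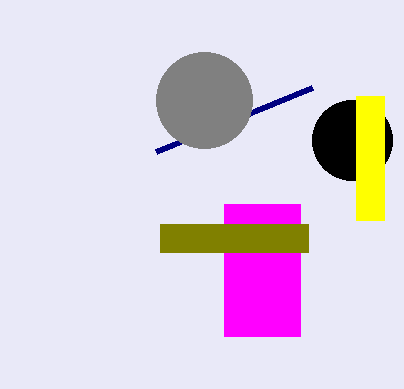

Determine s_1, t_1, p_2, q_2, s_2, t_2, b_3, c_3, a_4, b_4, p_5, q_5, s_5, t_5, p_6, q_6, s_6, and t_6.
s_1 = 156; t_1 = 152; p_2 = 224; q_2 = 204; s_2 = 300; t_2 = 336; b_3 = 100; c_3 = 48; a_4 = 352; b_4 = 140; p_5 = 356; q_5 = 96; s_5 = 384; t_5 = 220; p_6 = 160; q_6 = 224; s_6 = 308; t_6 = 252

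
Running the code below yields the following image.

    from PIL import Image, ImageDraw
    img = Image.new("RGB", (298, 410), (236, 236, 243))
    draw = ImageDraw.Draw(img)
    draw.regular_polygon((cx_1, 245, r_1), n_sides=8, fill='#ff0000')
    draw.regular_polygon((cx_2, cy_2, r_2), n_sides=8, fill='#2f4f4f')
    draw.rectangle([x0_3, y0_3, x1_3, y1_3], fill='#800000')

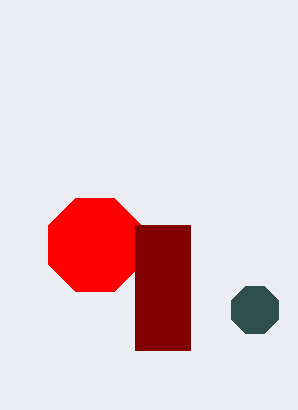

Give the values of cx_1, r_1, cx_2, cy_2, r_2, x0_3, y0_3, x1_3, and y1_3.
cx_1 = 95, r_1 = 50, cx_2 = 255, cy_2 = 310, r_2 = 25, x0_3 = 135, y0_3 = 225, x1_3 = 190, y1_3 = 350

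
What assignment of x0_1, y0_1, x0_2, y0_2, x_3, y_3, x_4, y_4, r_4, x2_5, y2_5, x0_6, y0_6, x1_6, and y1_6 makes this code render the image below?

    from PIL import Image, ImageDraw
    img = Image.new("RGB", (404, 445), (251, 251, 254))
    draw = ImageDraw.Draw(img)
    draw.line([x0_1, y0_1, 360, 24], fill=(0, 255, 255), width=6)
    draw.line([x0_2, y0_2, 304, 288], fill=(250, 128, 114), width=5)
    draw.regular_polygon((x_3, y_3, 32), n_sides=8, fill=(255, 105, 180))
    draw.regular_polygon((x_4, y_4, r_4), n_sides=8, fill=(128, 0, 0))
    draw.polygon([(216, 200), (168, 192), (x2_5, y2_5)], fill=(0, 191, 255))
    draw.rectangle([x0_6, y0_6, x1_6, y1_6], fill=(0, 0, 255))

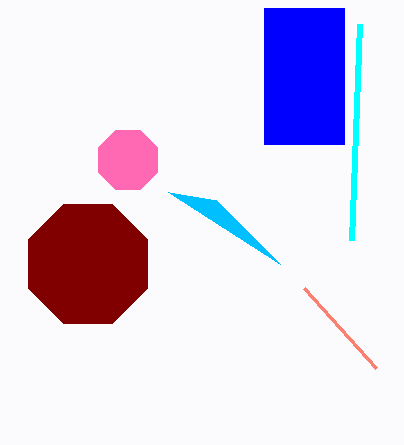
x0_1 = 352; y0_1 = 240; x0_2 = 376; y0_2 = 368; x_3 = 128; y_3 = 160; x_4 = 88; y_4 = 264; r_4 = 64; x2_5 = 280; y2_5 = 264; x0_6 = 264; y0_6 = 8; x1_6 = 344; y1_6 = 144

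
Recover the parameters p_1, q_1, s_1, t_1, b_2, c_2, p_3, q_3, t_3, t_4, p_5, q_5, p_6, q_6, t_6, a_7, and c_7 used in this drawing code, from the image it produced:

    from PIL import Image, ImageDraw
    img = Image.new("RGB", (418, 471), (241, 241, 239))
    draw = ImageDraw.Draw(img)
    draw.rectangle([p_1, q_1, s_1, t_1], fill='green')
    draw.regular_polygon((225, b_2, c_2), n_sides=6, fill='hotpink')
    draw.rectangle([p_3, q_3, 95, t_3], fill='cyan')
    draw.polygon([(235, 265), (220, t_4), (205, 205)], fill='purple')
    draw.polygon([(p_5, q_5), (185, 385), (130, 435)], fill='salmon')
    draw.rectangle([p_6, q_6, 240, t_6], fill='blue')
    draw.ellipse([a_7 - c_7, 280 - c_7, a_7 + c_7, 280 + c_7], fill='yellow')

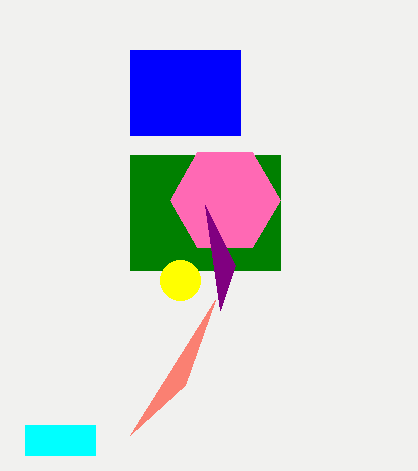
p_1 = 130
q_1 = 155
s_1 = 280
t_1 = 270
b_2 = 200
c_2 = 55
p_3 = 25
q_3 = 425
t_3 = 455
t_4 = 310
p_5 = 215
q_5 = 300
p_6 = 130
q_6 = 50
t_6 = 135
a_7 = 180
c_7 = 20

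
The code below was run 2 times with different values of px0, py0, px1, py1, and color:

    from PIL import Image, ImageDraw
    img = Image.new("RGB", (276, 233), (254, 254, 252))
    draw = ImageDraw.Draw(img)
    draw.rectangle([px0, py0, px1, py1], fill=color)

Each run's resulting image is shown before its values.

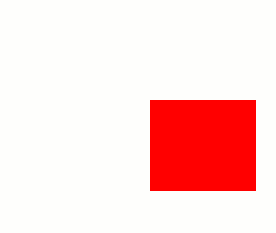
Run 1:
px0 = 150; py0 = 100; px1 = 255; py1 = 190; color = 'red'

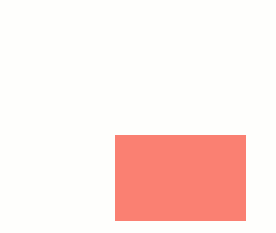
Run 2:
px0 = 115
py0 = 135
px1 = 245
py1 = 220
color = 'salmon'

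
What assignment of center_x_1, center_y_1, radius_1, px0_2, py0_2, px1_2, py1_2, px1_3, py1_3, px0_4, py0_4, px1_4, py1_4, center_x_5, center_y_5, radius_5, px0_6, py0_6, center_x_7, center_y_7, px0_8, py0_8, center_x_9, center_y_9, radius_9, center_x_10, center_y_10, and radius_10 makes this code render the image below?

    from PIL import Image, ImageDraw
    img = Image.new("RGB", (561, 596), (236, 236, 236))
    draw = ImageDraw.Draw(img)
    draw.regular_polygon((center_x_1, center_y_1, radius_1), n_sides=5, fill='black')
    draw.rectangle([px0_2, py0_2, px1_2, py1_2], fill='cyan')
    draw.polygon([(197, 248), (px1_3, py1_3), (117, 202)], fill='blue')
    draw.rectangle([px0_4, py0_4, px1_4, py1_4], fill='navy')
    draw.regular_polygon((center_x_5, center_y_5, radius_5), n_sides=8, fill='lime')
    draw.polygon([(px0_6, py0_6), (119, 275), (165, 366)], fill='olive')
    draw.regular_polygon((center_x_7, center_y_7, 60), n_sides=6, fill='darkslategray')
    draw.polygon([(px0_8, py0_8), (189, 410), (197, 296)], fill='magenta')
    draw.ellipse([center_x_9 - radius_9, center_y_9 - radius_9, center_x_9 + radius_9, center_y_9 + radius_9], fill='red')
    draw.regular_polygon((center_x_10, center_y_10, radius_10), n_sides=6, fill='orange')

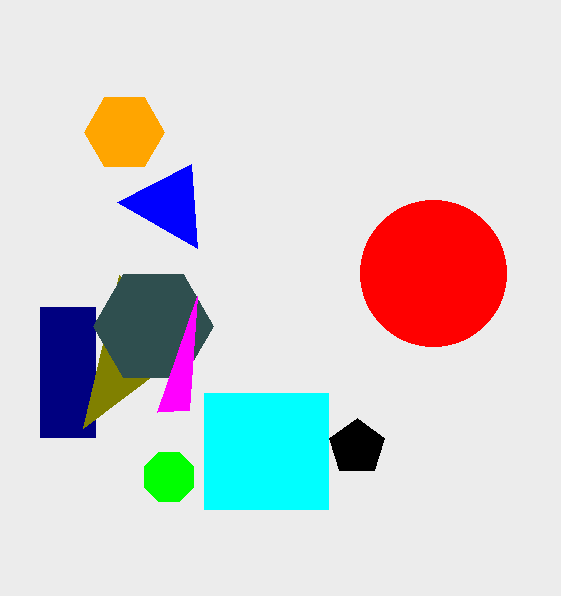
center_x_1 = 357, center_y_1 = 447, radius_1 = 29, px0_2 = 204, py0_2 = 393, px1_2 = 328, py1_2 = 509, px1_3 = 191, py1_3 = 164, px0_4 = 40, py0_4 = 307, px1_4 = 95, py1_4 = 437, center_x_5 = 169, center_y_5 = 477, radius_5 = 27, px0_6 = 83, py0_6 = 428, center_x_7 = 153, center_y_7 = 326, px0_8 = 157, py0_8 = 412, center_x_9 = 433, center_y_9 = 273, radius_9 = 73, center_x_10 = 124, center_y_10 = 132, radius_10 = 40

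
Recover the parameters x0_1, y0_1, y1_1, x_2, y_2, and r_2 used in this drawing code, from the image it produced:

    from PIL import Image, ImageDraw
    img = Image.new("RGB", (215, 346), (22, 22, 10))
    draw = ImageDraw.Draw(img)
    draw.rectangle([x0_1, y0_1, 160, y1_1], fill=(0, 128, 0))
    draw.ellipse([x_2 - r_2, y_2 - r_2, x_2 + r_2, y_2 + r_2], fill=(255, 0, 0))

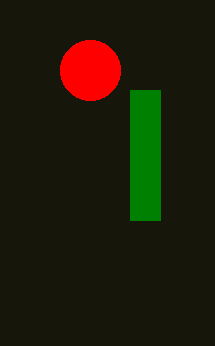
x0_1 = 130; y0_1 = 90; y1_1 = 220; x_2 = 90; y_2 = 70; r_2 = 30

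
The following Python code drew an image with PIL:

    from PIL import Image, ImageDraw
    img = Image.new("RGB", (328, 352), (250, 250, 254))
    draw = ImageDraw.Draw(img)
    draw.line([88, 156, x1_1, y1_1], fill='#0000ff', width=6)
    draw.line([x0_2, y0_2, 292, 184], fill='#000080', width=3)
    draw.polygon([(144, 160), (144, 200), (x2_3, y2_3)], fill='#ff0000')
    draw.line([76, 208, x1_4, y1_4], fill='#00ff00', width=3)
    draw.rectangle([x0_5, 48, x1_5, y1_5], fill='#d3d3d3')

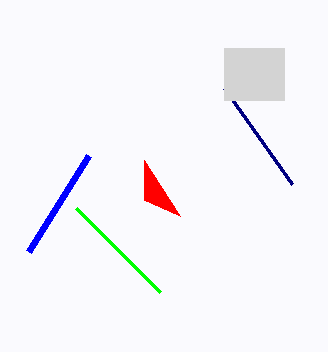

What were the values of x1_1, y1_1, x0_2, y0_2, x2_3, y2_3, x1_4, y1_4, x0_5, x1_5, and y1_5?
x1_1 = 28; y1_1 = 252; x0_2 = 224; y0_2 = 88; x2_3 = 180; y2_3 = 216; x1_4 = 160; y1_4 = 292; x0_5 = 224; x1_5 = 284; y1_5 = 100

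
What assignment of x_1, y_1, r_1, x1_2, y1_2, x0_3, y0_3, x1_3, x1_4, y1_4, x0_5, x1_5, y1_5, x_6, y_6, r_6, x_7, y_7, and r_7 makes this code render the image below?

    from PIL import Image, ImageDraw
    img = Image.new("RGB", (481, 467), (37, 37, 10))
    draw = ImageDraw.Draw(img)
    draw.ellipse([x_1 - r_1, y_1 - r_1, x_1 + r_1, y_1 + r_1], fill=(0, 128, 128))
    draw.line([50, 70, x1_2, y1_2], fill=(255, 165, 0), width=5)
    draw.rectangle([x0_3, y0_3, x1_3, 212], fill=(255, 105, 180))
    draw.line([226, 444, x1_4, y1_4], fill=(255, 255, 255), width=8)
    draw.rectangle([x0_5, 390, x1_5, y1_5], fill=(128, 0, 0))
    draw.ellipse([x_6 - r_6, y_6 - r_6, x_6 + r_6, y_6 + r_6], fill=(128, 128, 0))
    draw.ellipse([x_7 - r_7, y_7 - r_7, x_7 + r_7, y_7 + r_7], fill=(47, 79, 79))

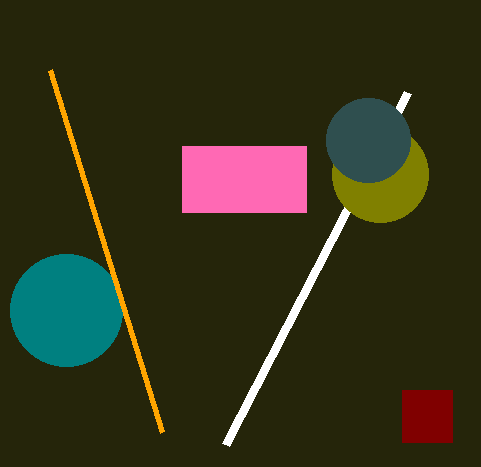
x_1 = 66, y_1 = 310, r_1 = 56, x1_2 = 162, y1_2 = 432, x0_3 = 182, y0_3 = 146, x1_3 = 306, x1_4 = 408, y1_4 = 92, x0_5 = 402, x1_5 = 452, y1_5 = 442, x_6 = 380, y_6 = 174, r_6 = 48, x_7 = 368, y_7 = 140, r_7 = 42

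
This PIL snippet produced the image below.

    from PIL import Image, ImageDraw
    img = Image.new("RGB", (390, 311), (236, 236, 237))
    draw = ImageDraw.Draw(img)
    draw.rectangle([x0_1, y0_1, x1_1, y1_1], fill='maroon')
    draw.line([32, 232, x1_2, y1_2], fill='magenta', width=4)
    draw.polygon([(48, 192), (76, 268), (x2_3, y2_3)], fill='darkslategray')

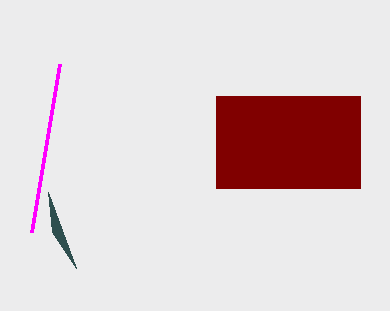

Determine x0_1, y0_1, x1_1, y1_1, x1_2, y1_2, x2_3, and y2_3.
x0_1 = 216
y0_1 = 96
x1_1 = 360
y1_1 = 188
x1_2 = 60
y1_2 = 64
x2_3 = 52
y2_3 = 232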